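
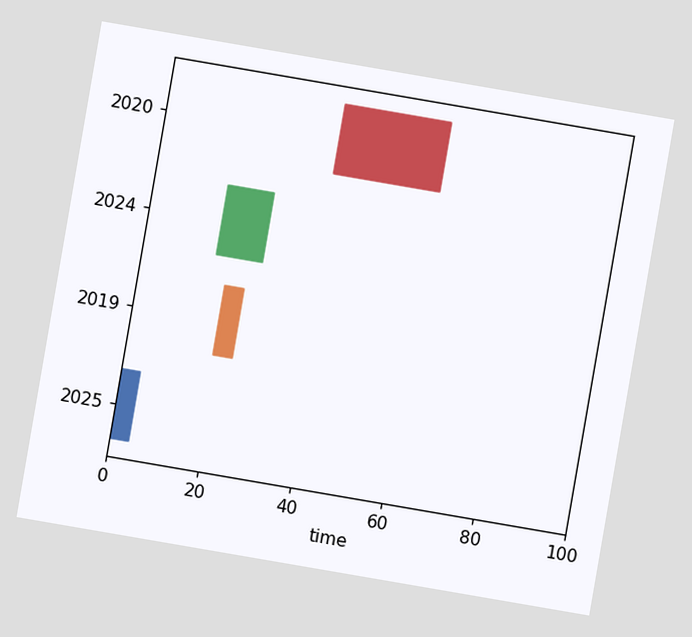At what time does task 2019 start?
19

The chart is tilted about 10° clockwise. The 2019 bar begins at t=19.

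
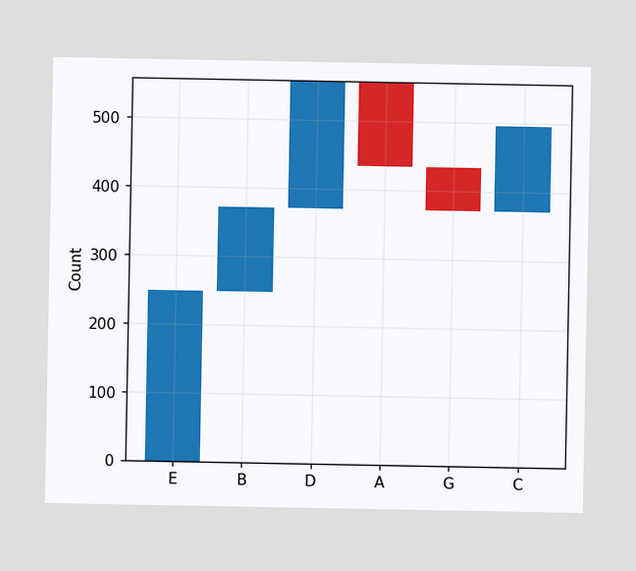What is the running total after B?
After B the running total reaches 372.

372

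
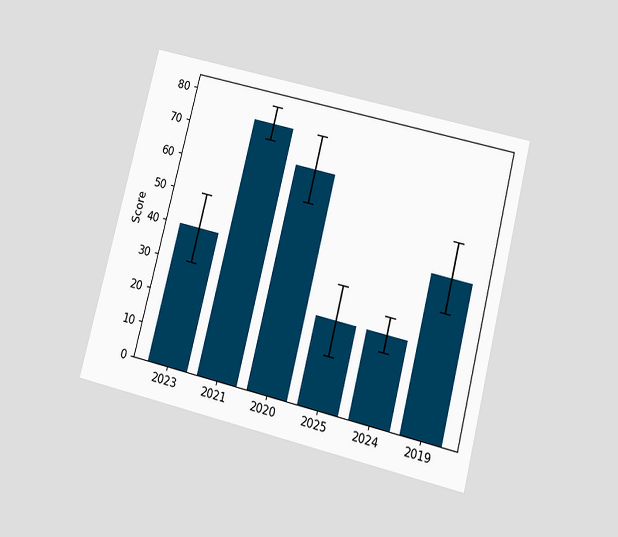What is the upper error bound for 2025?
35

The chart is tilted about 14° clockwise and viewed at a slight angle. The 2025 bar's upper whisker reaches 35.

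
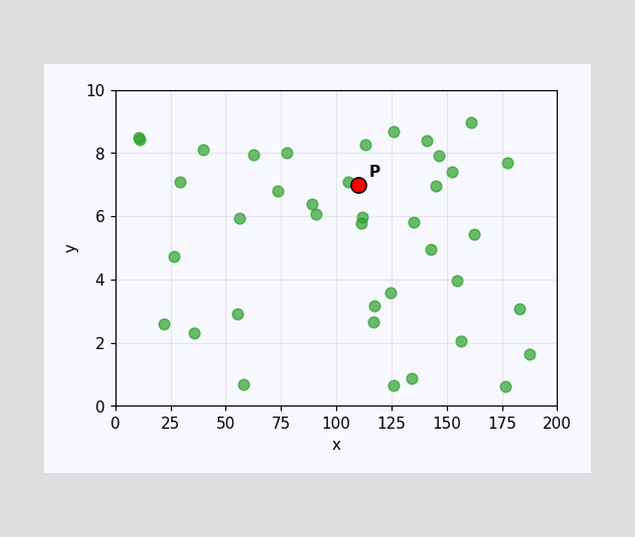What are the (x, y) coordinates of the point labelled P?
(110, 7)

Following the gridlines from P to each axis, P sits at (110, 7).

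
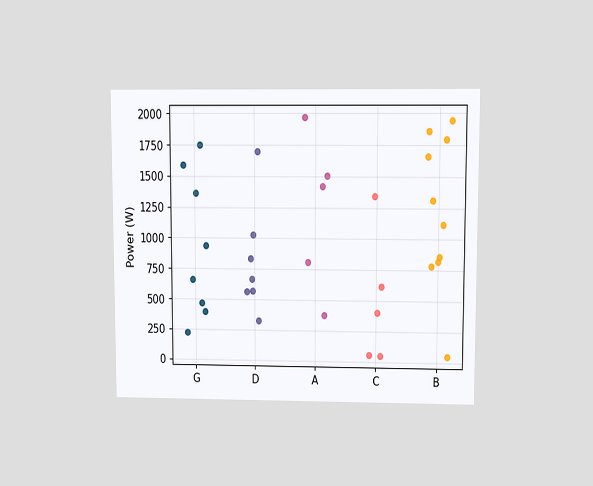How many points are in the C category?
The chart is viewed at a slight angle. Counting the markers in the C column gives 5.

5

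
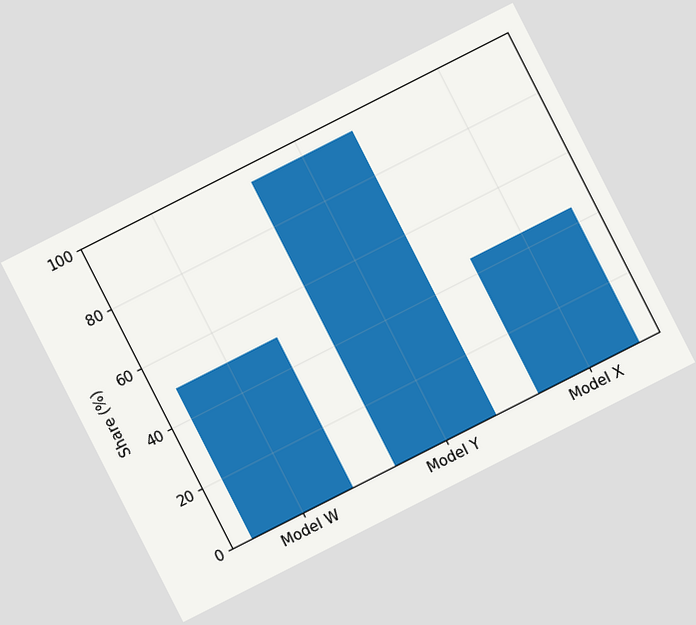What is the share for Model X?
The chart is tilted about 27° counter-clockwise. Reading along the chart's y-axis, the Model X bar reaches 45%.

45%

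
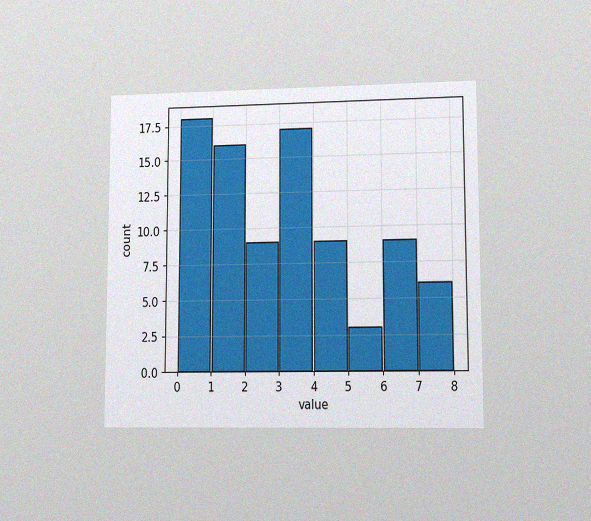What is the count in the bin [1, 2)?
The chart is viewed at a slight angle, with some photo noise. The [1, 2) bin has height 16.

16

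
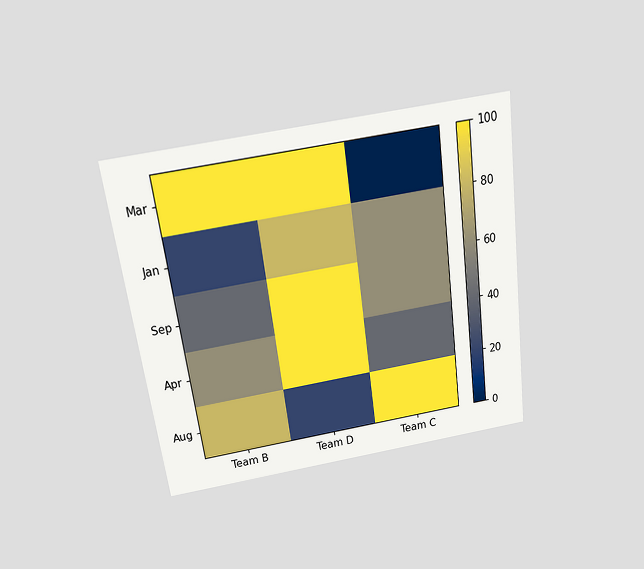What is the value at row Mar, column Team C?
0

The chart is tilted about 8° counter-clockwise and viewed slightly from above. Matching cell (Mar, Team C) against the colorbar gives 0.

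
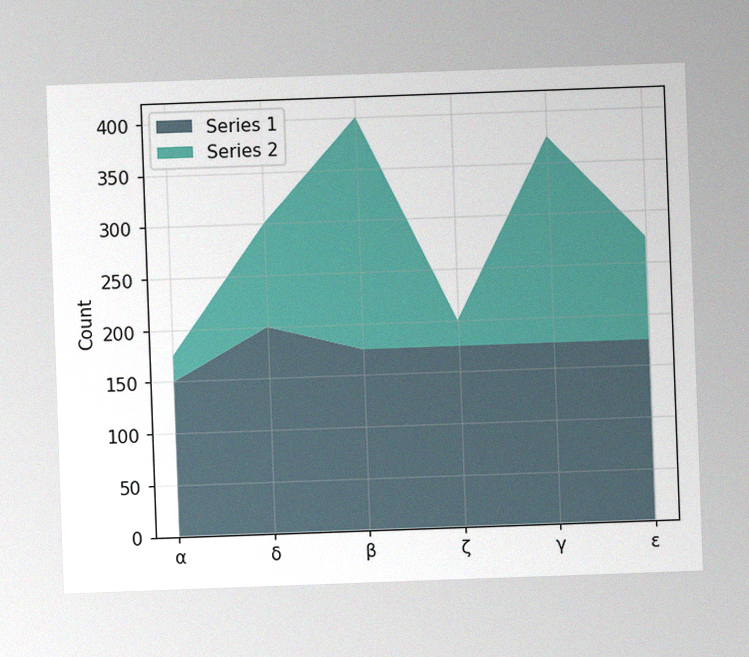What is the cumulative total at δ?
300

The chart is tilted about 2° counter-clockwise, with some photo noise. The stacked total at δ reaches 300.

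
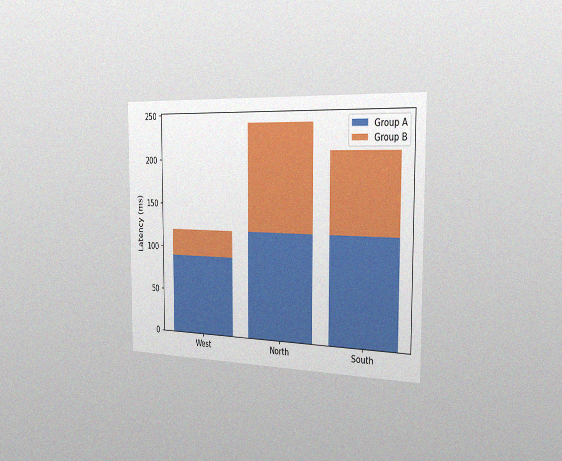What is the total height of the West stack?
120ms

The chart is viewed slightly from the right, with some photo noise. The West stack's top reaches 120ms on the y-axis.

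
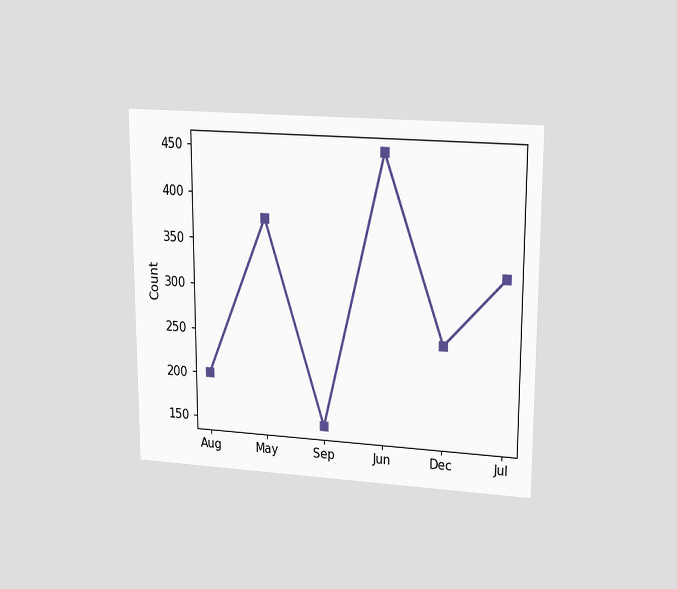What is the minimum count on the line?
150

The chart is viewed at a slight angle. The lowest point is at Sep, and reading across to the y-axis gives 150.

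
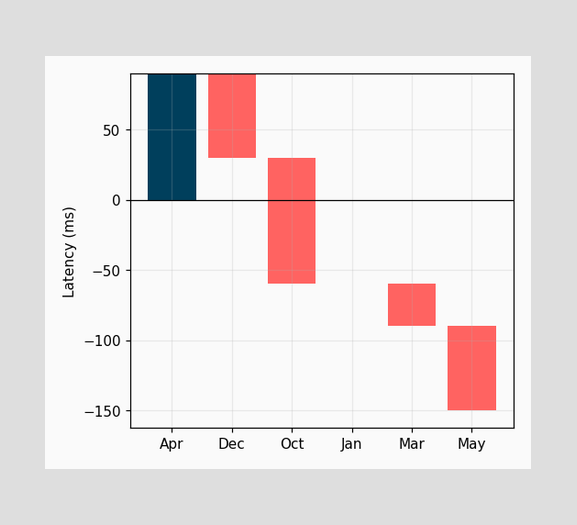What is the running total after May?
-150ms

After May the running total reaches -150ms.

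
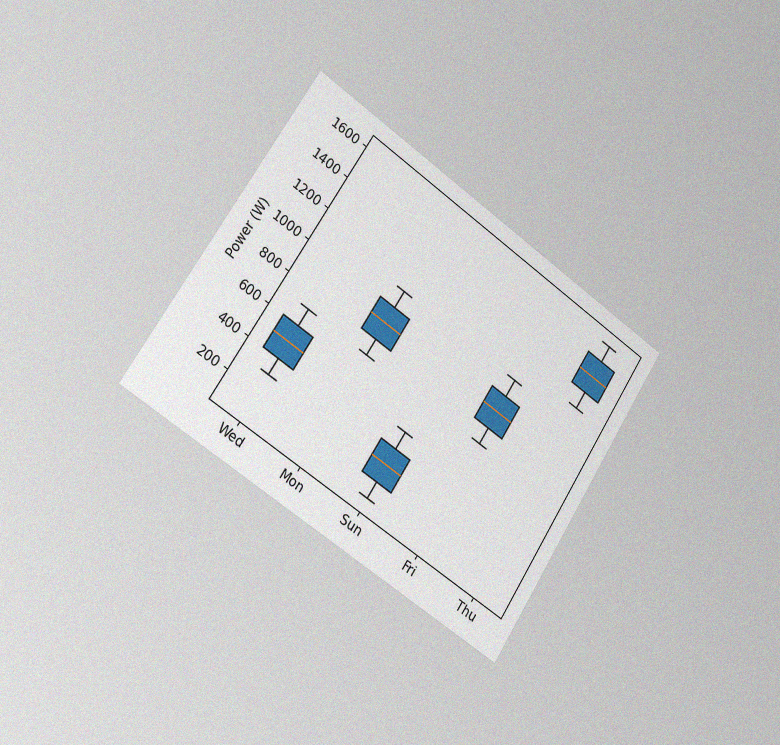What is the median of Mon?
The chart is tilted about 33° clockwise and viewed slightly from the left, with some photo noise. The median line in the Mon box sits at 900W.

900W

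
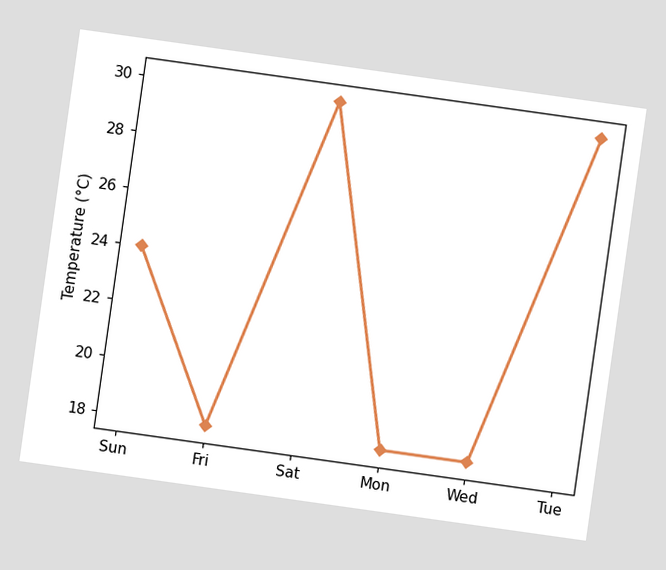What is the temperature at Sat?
30°C

The chart is tilted about 8° clockwise. At Sat, the line is at 30°C.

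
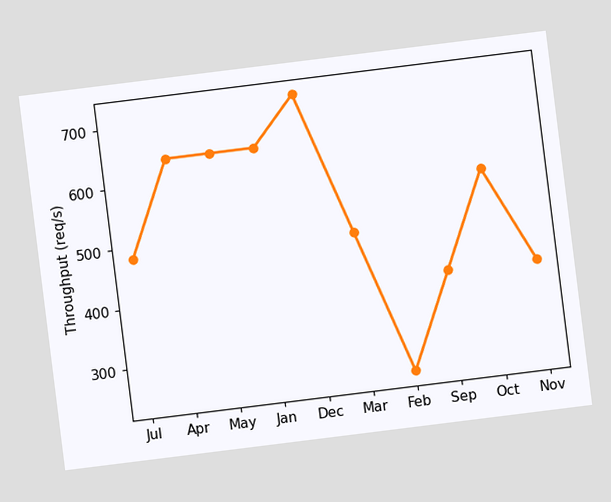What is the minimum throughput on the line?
240req/s

The chart is tilted about 7° counter-clockwise. The lowest point is at Feb, and reading across to the y-axis gives 240req/s.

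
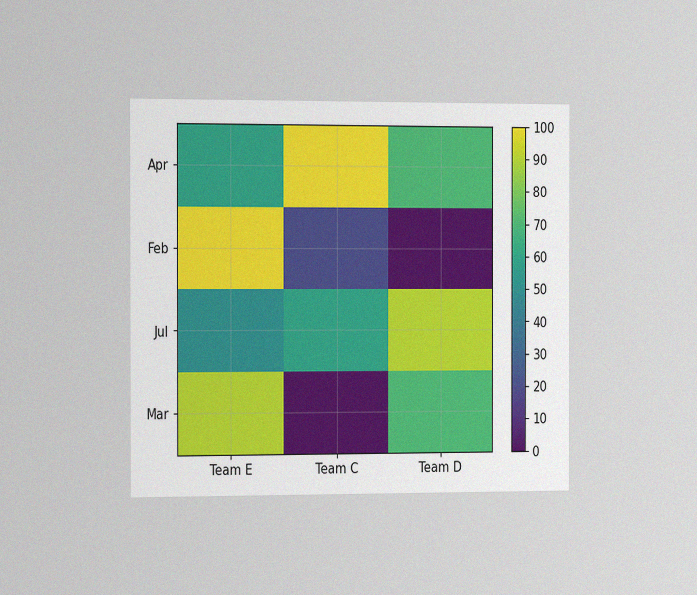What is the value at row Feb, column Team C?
The chart is viewed slightly from the left, with some photo noise. Matching cell (Feb, Team C) against the colorbar gives 20.

20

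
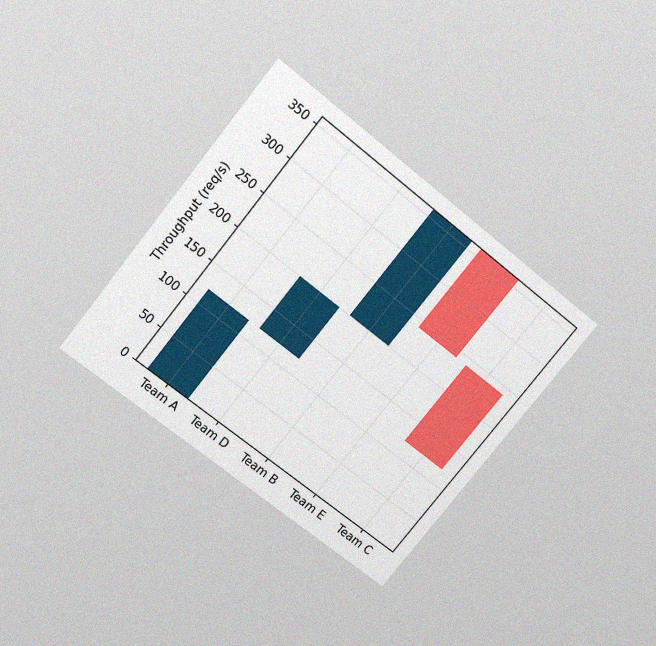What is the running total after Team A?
120req/s

The chart is tilted about 39° clockwise and viewed slightly from above, with some photo noise. After Team A the running total reaches 120req/s.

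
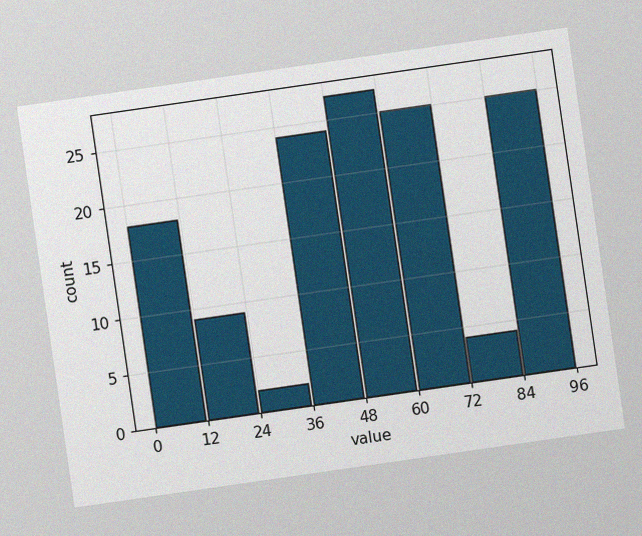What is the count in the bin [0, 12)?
The chart is tilted about 8° counter-clockwise, with some photo noise. The [0, 12) bin has height 18.

18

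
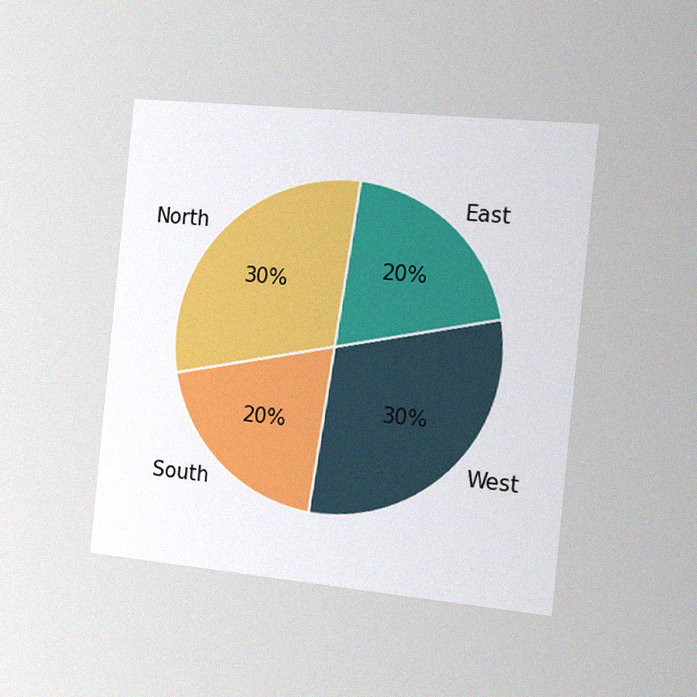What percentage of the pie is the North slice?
The chart is tilted about 6° clockwise and viewed slightly from the right, with some photo noise. The North slice takes up 30% of the pie.

30%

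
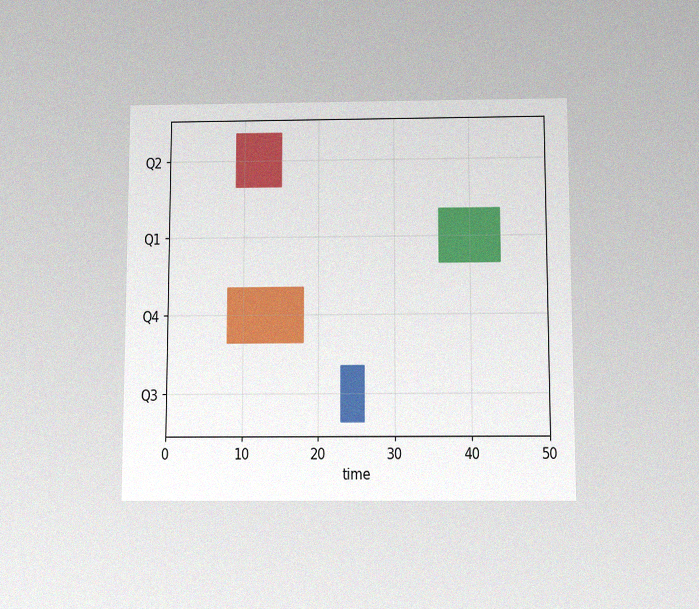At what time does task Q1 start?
The chart is viewed slightly from below, with some photo noise. The Q1 bar begins at t=36.

36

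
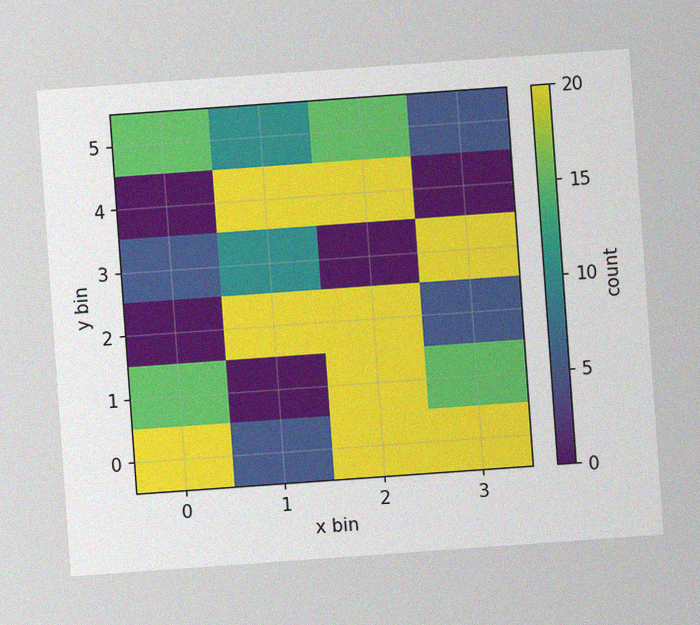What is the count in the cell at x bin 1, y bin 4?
The chart is tilted about 4° counter-clockwise, with some photo noise. Matching the cell (1, 4) against the colorbar gives 20.

20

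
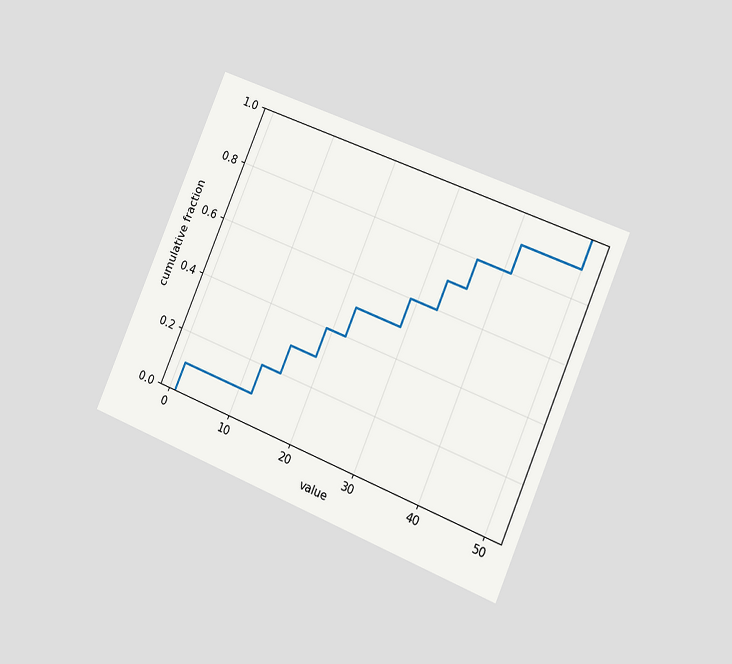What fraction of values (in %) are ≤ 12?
The chart is tilted about 23° clockwise and viewed slightly from the right. At x=12 the ECDF step is at 20%.

20%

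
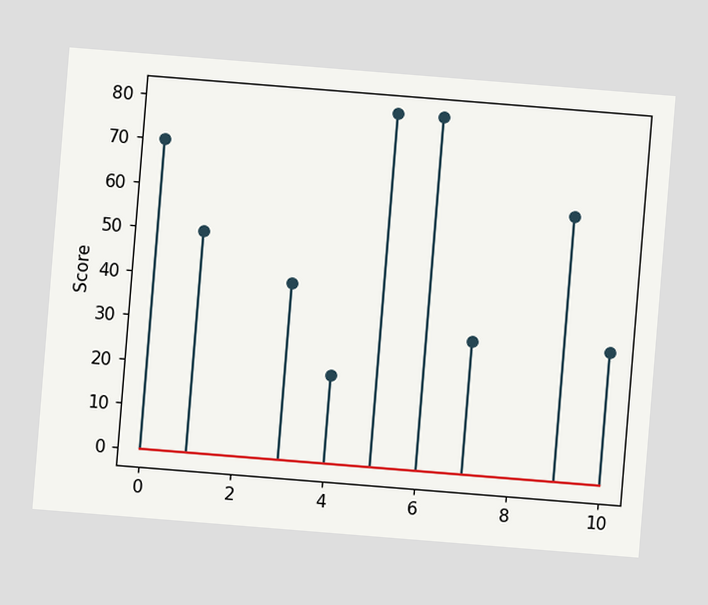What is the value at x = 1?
The chart is tilted about 5° clockwise. The stem at x=1 reaches 50.

50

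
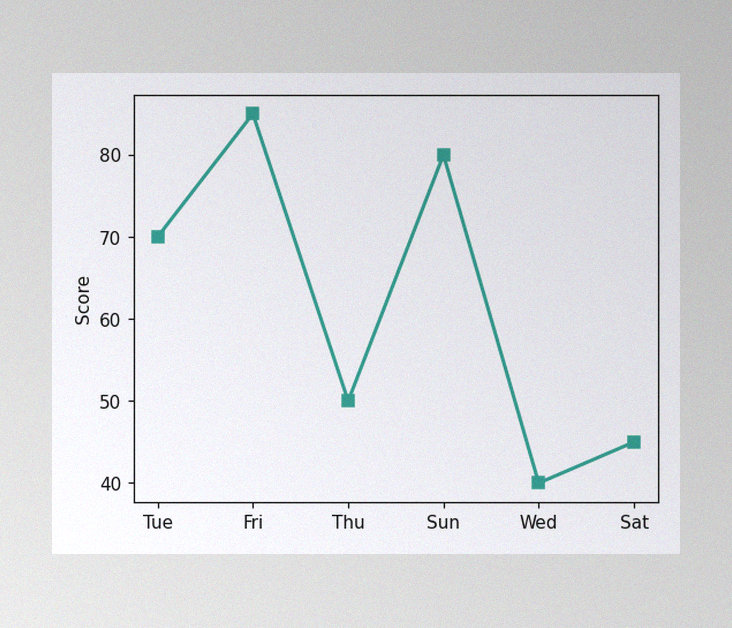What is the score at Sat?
The image has some photo noise and uneven lighting. At Sat, the line is at 45.

45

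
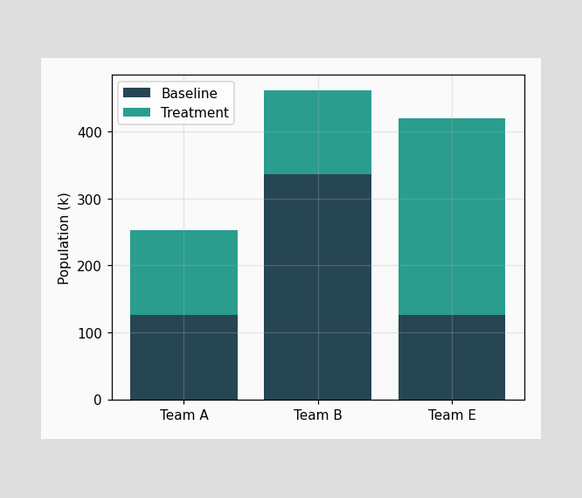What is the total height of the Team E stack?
420k

The Team E stack's top reaches 420k on the y-axis.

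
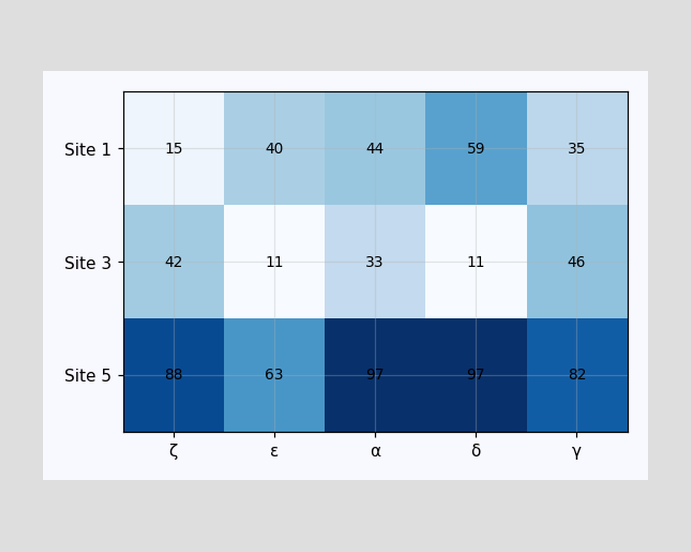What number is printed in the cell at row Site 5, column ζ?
88

The (Site 5, ζ) cell reads 88.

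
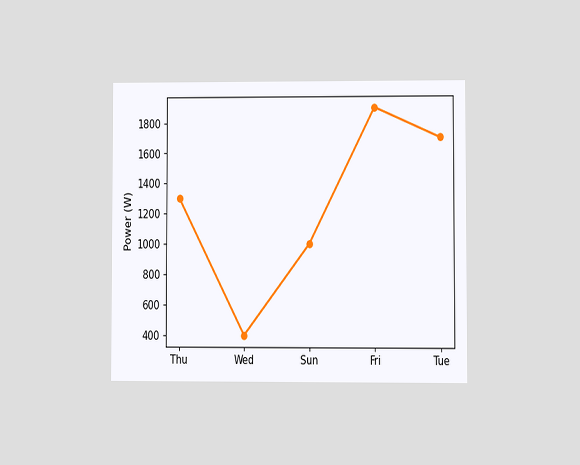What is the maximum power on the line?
The chart is viewed at a slight angle. The highest point is at Fri, and reading across to the y-axis gives 1900W.

1900W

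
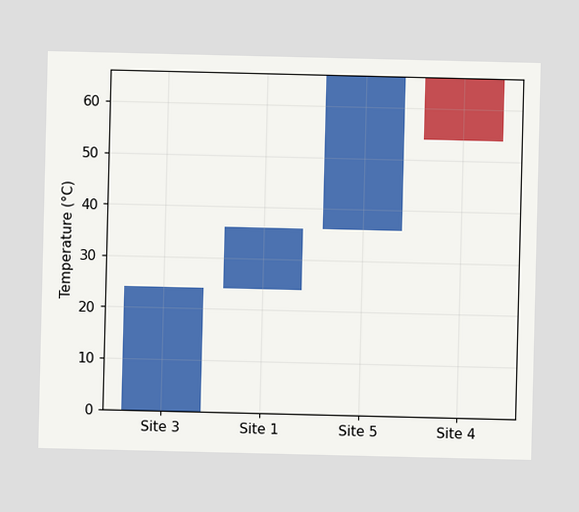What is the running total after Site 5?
After Site 5 the running total reaches 66°C.

66°C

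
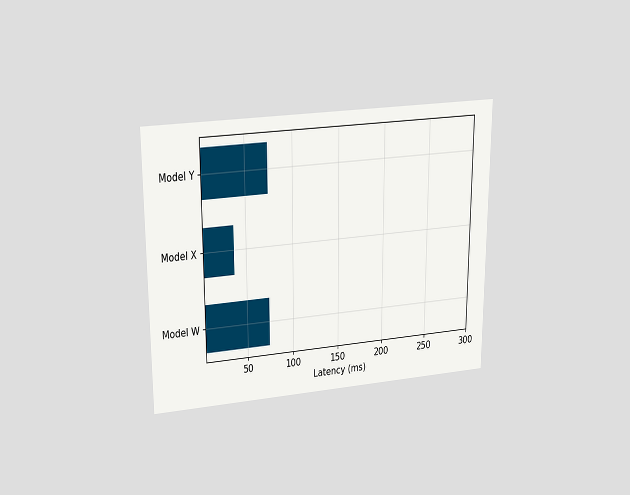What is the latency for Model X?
37ms

The chart is viewed slightly from above. Reading along the chart's x-axis, the Model X bar reaches 37ms.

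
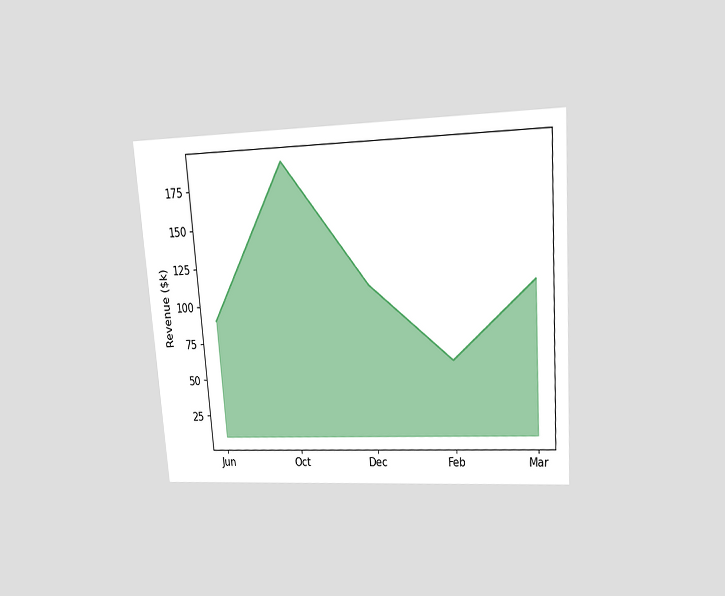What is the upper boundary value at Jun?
$90k

The chart is tilted about 4° counter-clockwise and viewed at a slight angle. At Jun the upper boundary is at $90k.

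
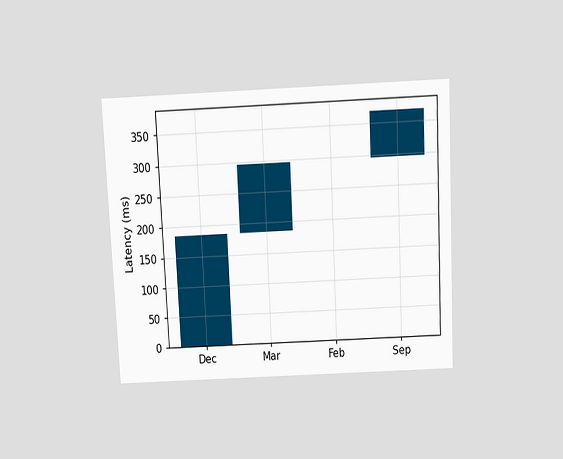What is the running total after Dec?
185ms

The chart is tilted about 3° counter-clockwise and viewed slightly from above. After Dec the running total reaches 185ms.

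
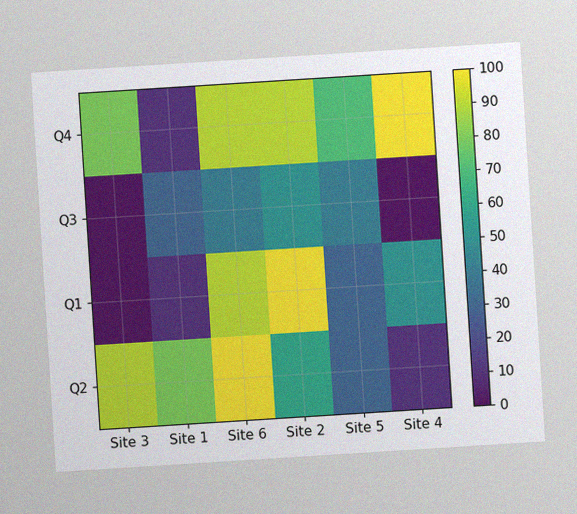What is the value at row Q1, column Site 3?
The chart is tilted about 4° counter-clockwise, with some photo noise. Matching cell (Q1, Site 3) against the colorbar gives 0.

0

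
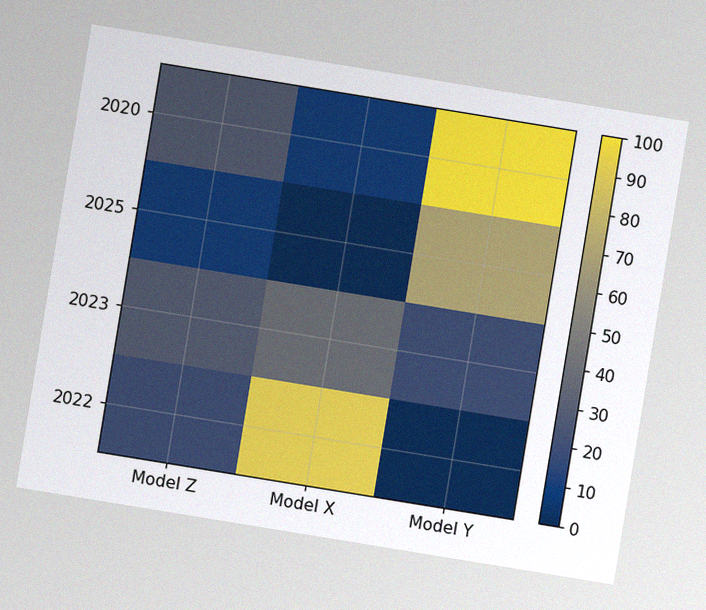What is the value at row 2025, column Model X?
0

The chart is tilted about 9° clockwise, with some photo noise. Matching cell (2025, Model X) against the colorbar gives 0.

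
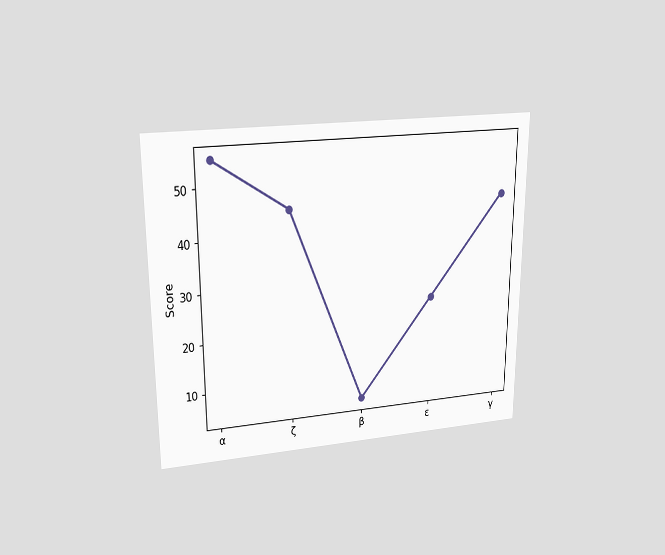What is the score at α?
The chart is viewed slightly from above. At α, the line is at 55.

55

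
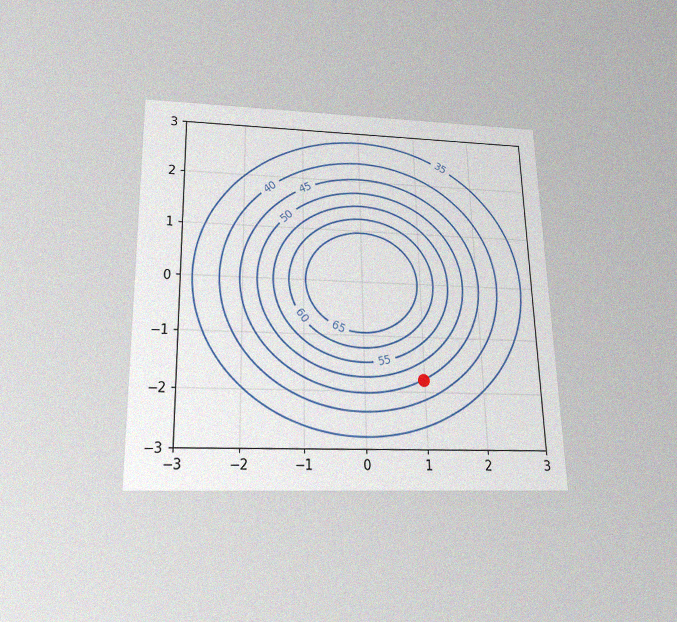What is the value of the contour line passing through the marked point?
The chart is viewed slightly from below, with some photo noise. The marked point sits on the contour labelled 45.

45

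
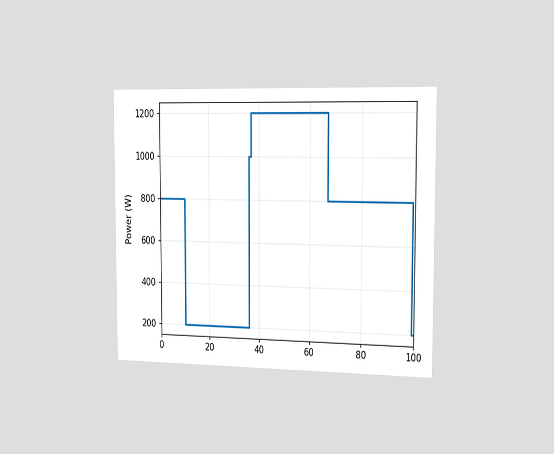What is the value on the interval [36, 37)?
The chart is viewed slightly from the right. On [36, 37) the step sits at 1000W.

1000W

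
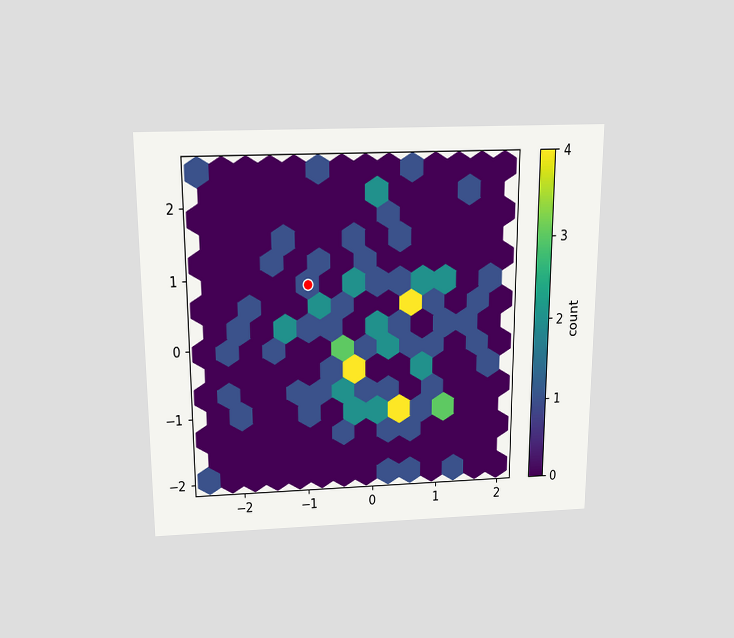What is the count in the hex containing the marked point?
1

The chart is viewed slightly from above. The marked hex reads 1 on the colorbar.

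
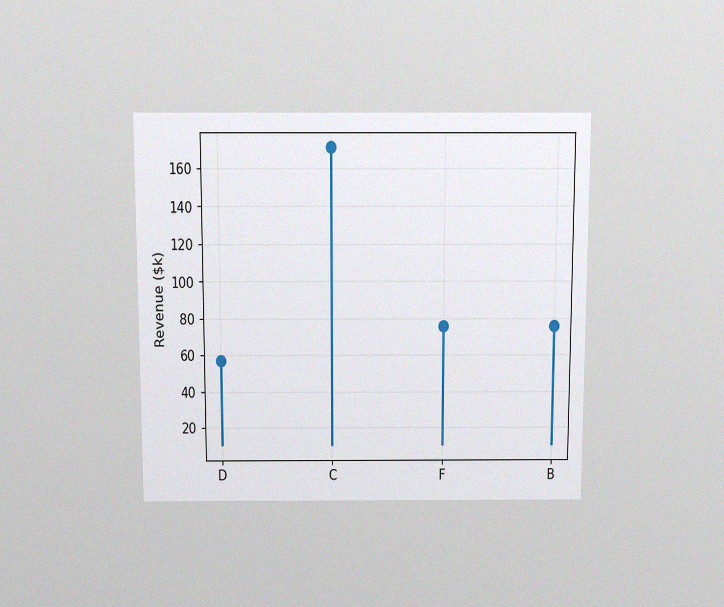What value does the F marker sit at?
The chart is viewed slightly from above, with some photo noise. The F marker sits at $76k.

$76k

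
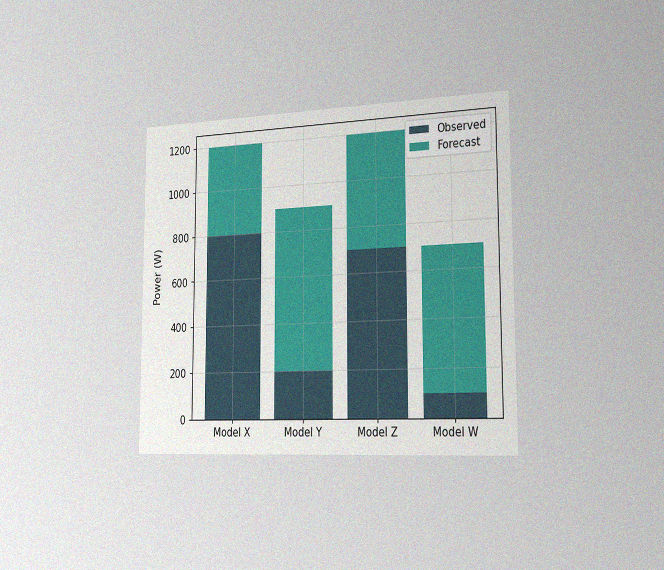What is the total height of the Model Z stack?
The chart is viewed slightly from the right, with some photo noise. The Model Z stack's top reaches 1200W on the y-axis.

1200W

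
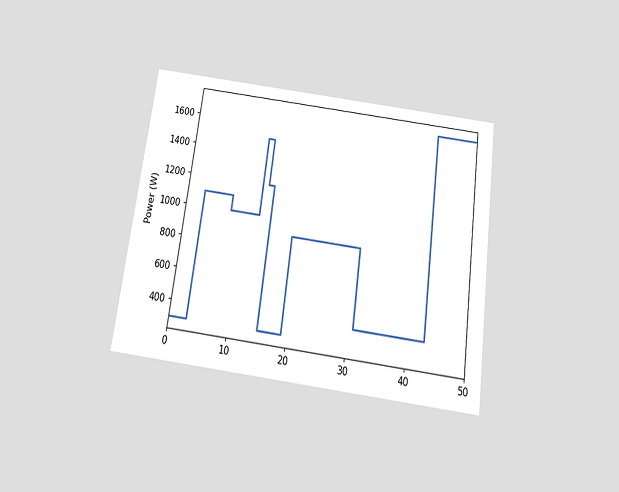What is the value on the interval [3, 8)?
The chart is tilted about 8° clockwise and viewed slightly from below. On [3, 8) the step sits at 1100W.

1100W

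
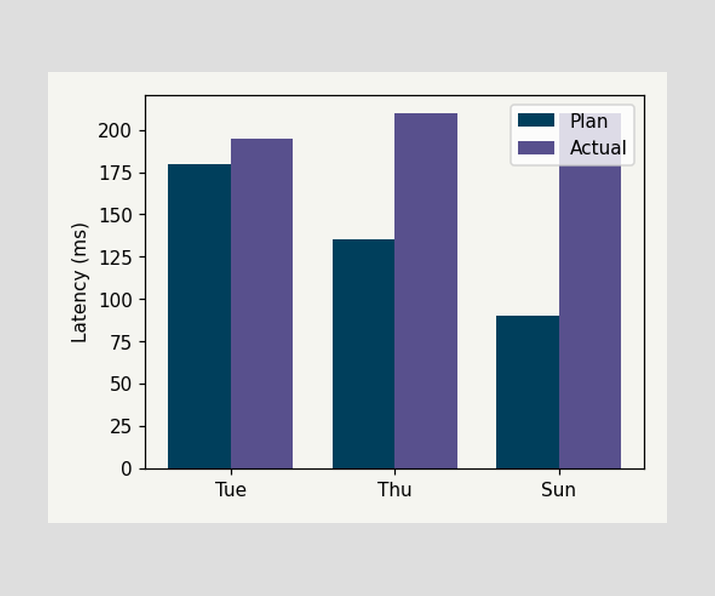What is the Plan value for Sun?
90ms

The Plan bar at Sun reaches 90ms on the y-axis.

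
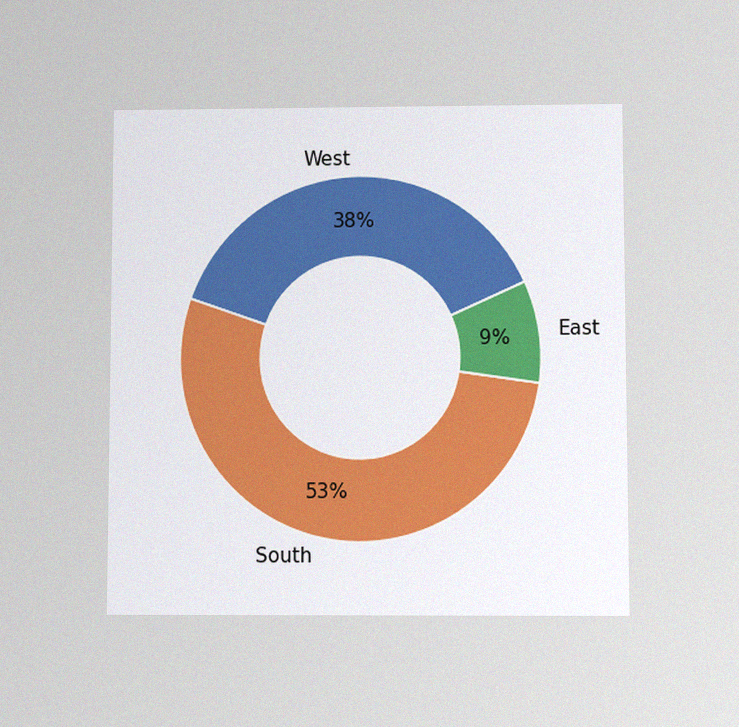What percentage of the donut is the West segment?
38%

The chart is viewed slightly from below, with some photo noise. The West segment takes up 38% of the ring.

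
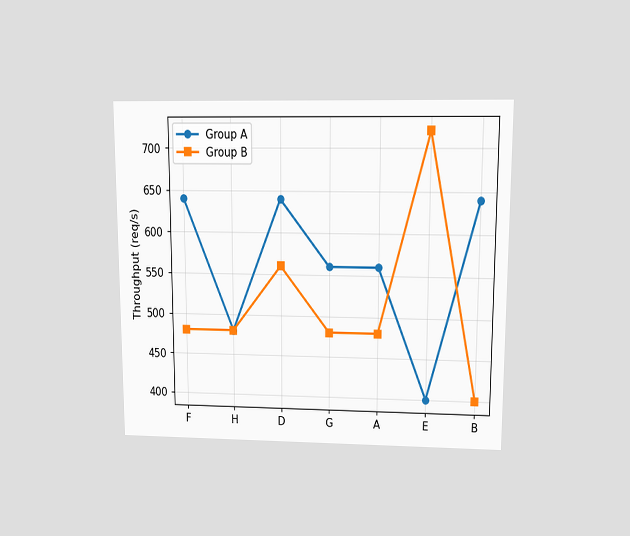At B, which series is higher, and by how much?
Group A, by 240req/s

The chart is viewed at a slight angle. At B, Group A sits above the other line by 240req/s.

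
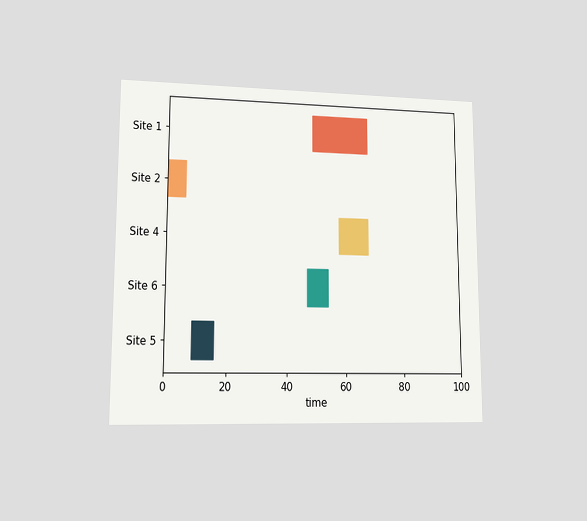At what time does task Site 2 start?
0

The chart is viewed at a slight angle. The Site 2 bar begins at t=0.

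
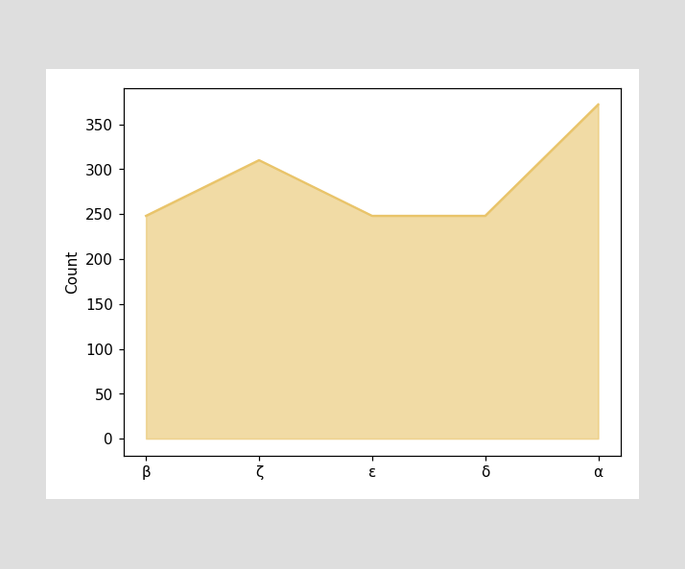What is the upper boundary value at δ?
At δ the upper boundary is at 248.

248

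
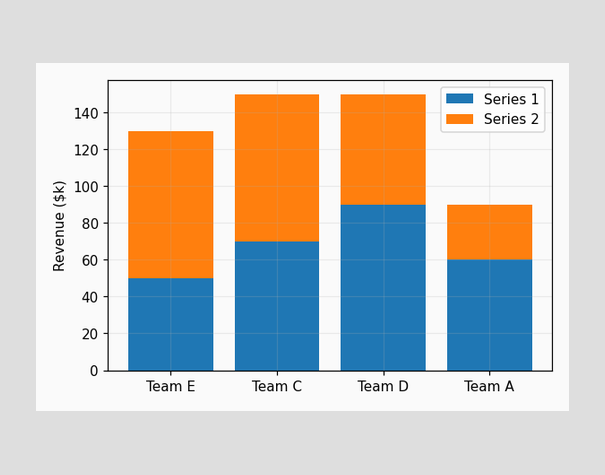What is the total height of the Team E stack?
The Team E stack's top reaches $130k on the y-axis.

$130k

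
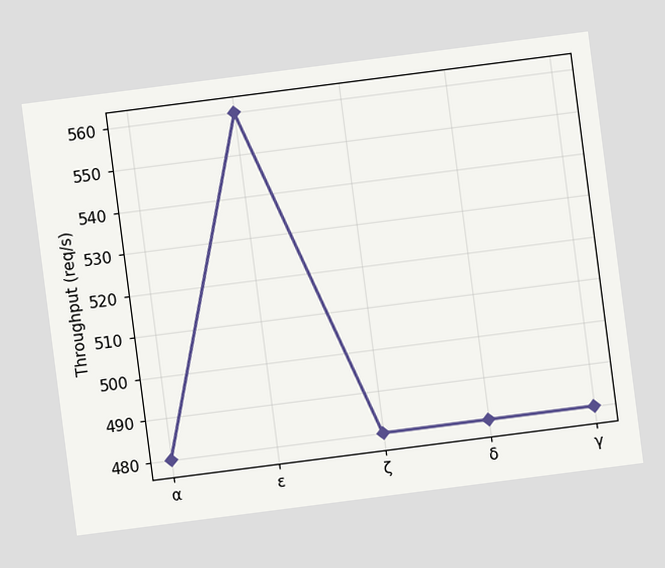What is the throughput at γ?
The chart is tilted about 7° counter-clockwise. At γ, the line is at 480req/s.

480req/s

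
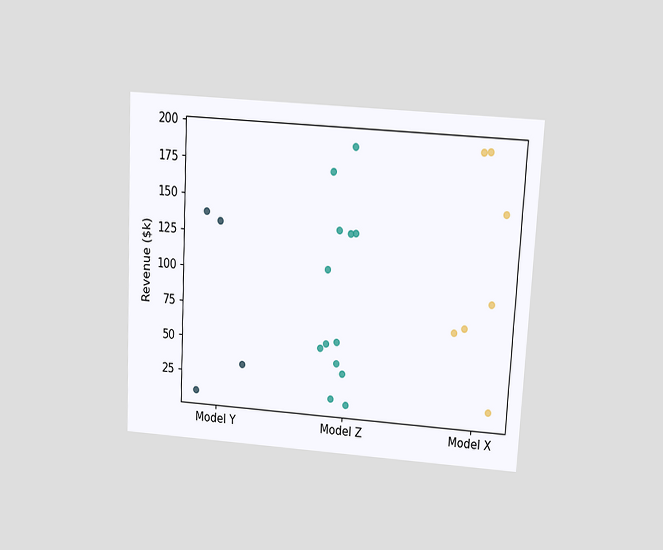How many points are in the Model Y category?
4

The chart is tilted about 3° clockwise and viewed slightly from above. Counting the markers in the Model Y column gives 4.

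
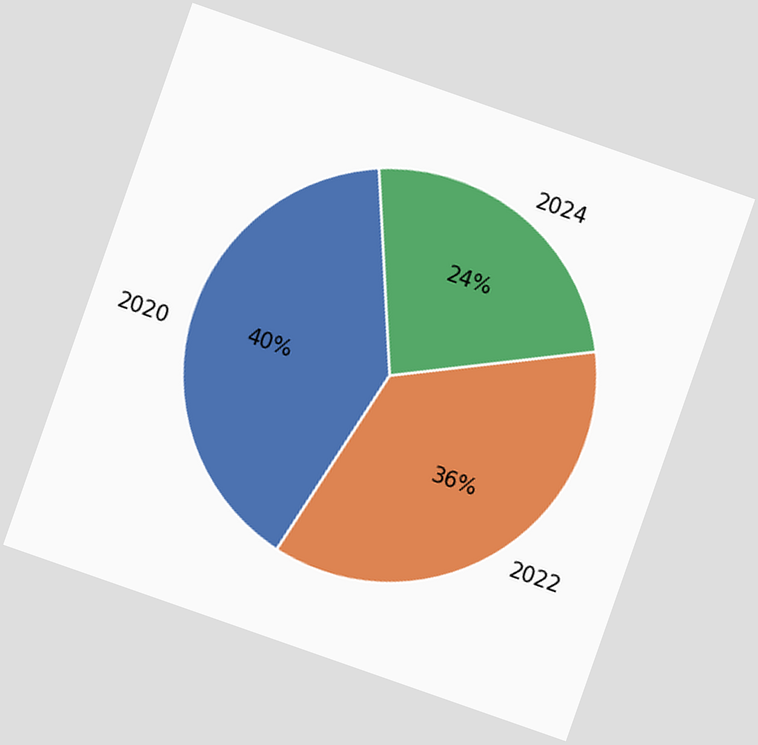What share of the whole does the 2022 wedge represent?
The chart is tilted about 19° clockwise. The 2022 slice takes up 36% of the pie.

36%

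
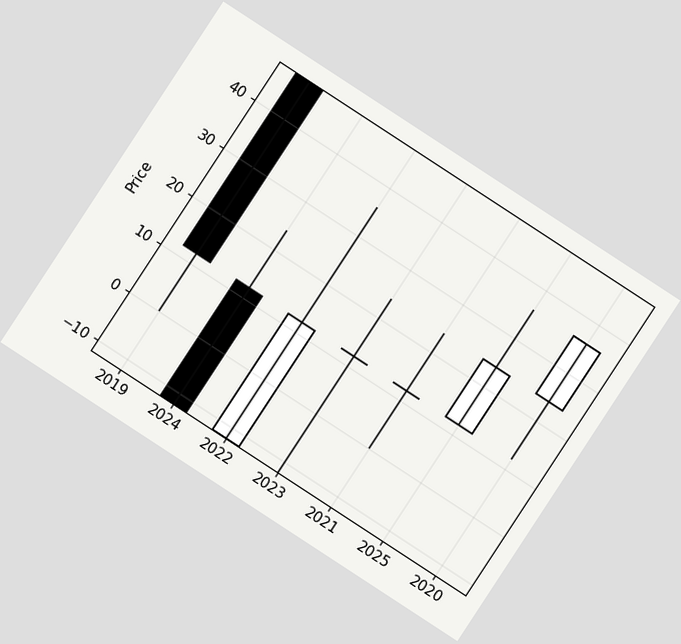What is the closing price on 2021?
The chart is tilted about 33° clockwise. The 2021 candle closes at 12.

12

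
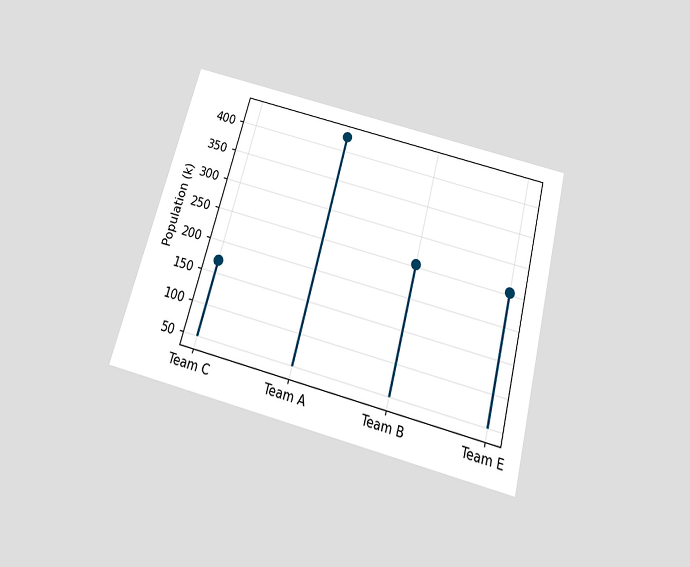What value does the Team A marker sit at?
The chart is tilted about 15° clockwise and viewed slightly from below. The Team A marker sits at 425k.

425k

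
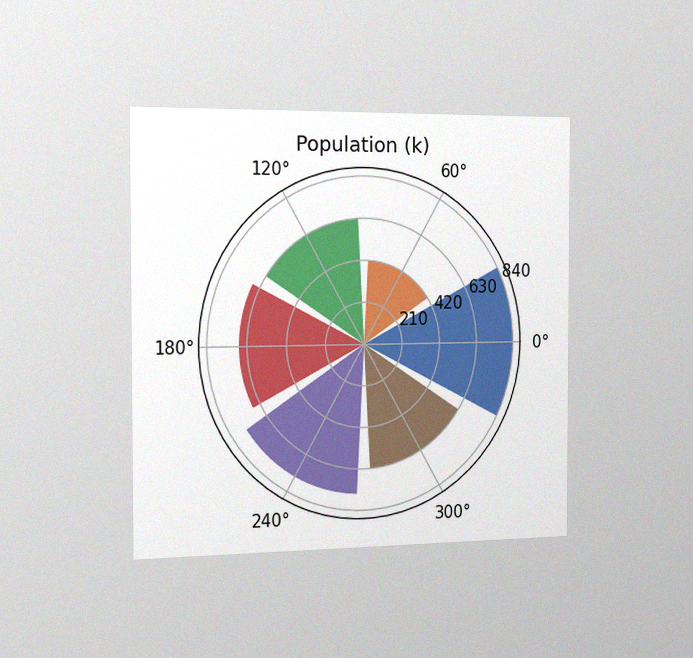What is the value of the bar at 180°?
672k

The chart is viewed slightly from the left, with some photo noise. The bar at 180° reaches 672k on the radial axis.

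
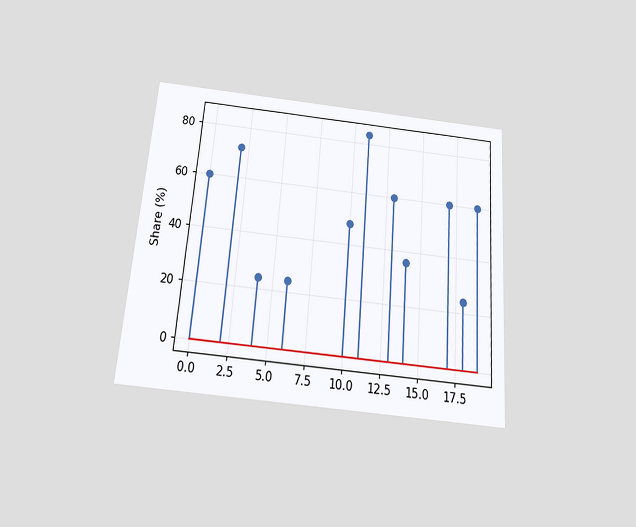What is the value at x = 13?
The chart is tilted about 4° clockwise and viewed slightly from below. The stem at x=13 reaches 60%.

60%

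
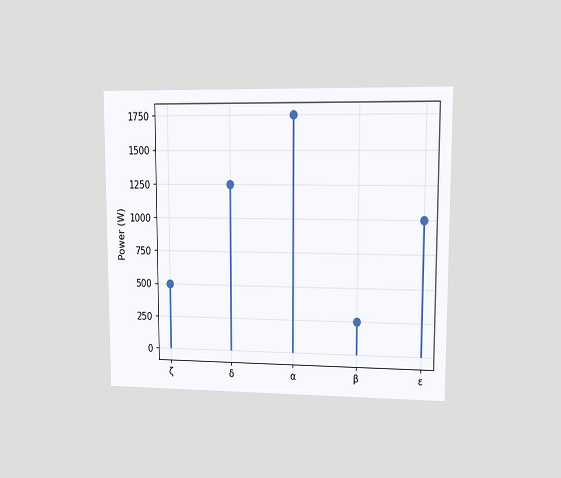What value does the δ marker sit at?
The chart is viewed at a slight angle. The δ marker sits at 1250W.

1250W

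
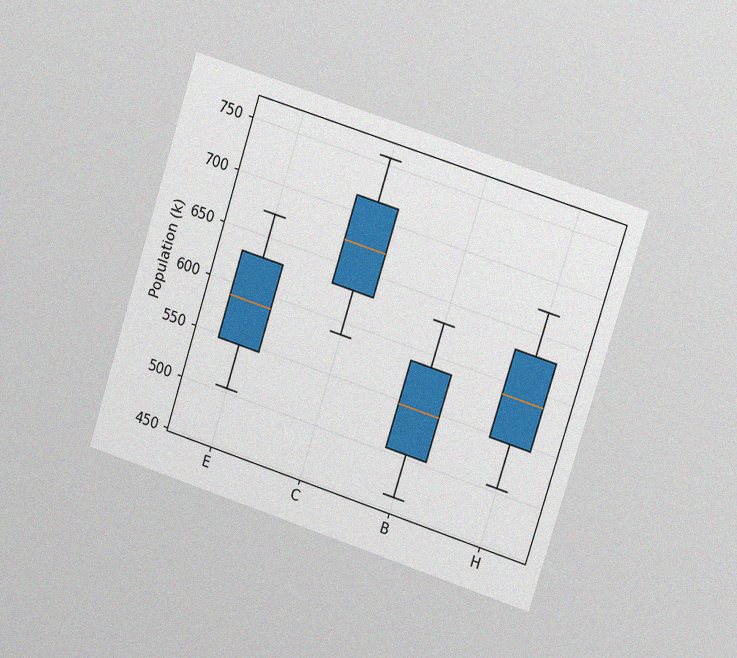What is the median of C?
The chart is tilted about 18° clockwise and viewed at a slight angle, with some photo noise. The median line in the C box sits at 672k.

672k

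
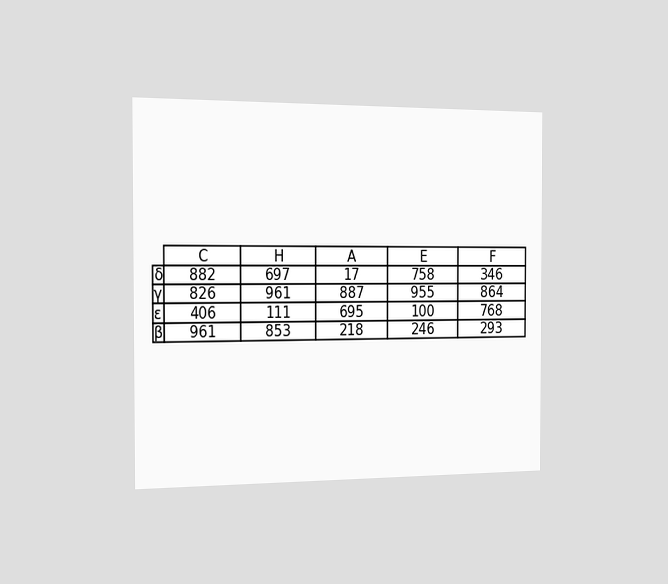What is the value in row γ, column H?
The chart is viewed slightly from the left. The (γ, H) cell reads 961.

961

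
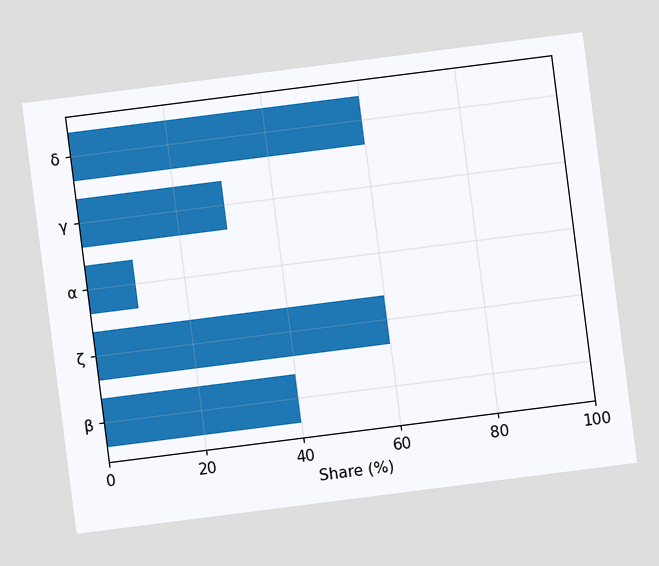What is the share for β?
40%

The chart is tilted about 7° counter-clockwise. Reading along the chart's x-axis, the β bar reaches 40%.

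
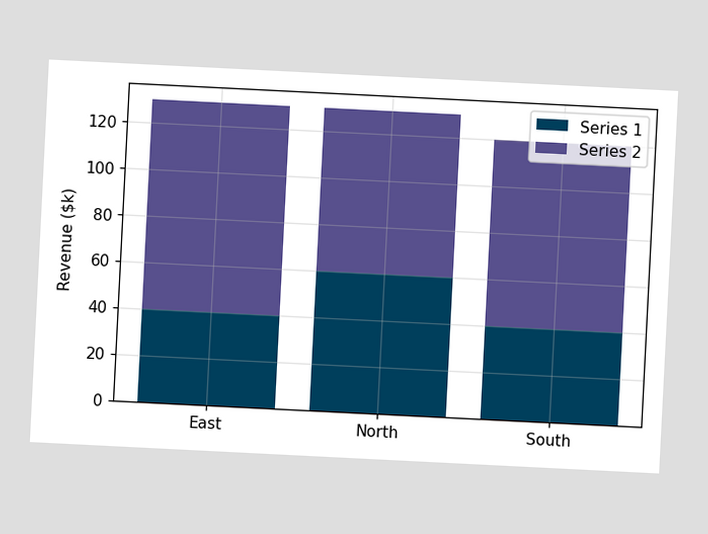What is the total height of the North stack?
The chart is tilted about 3° clockwise. The North stack's top reaches $130k on the y-axis.

$130k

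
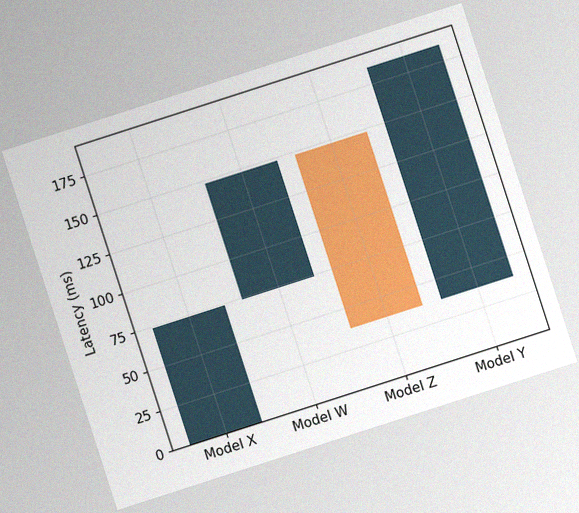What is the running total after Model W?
148ms

The chart is tilted about 18° counter-clockwise, with some photo noise. After Model W the running total reaches 148ms.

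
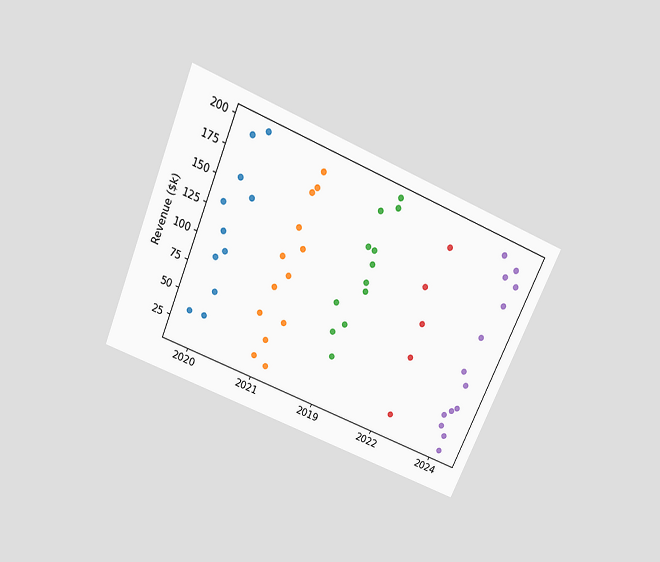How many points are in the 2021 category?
13

The chart is tilted about 23° clockwise and viewed slightly from above. Counting the markers in the 2021 column gives 13.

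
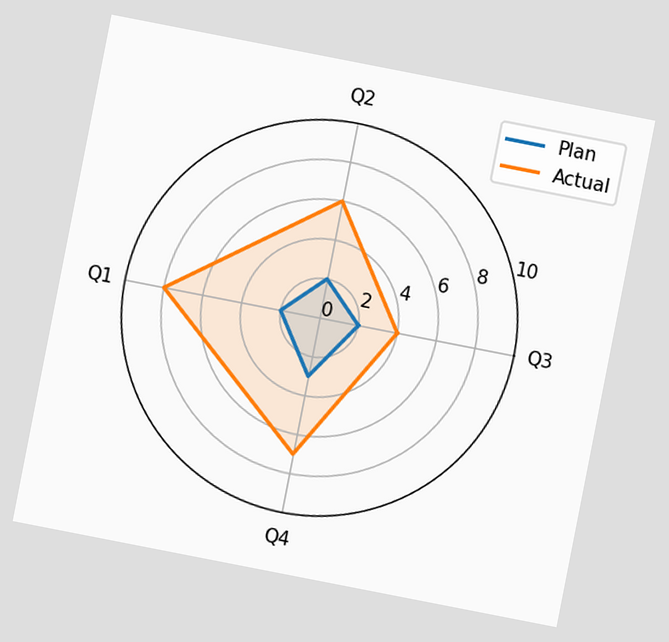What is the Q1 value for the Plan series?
The chart is tilted about 11° clockwise. On the Q1 axis, Plan reaches 2.

2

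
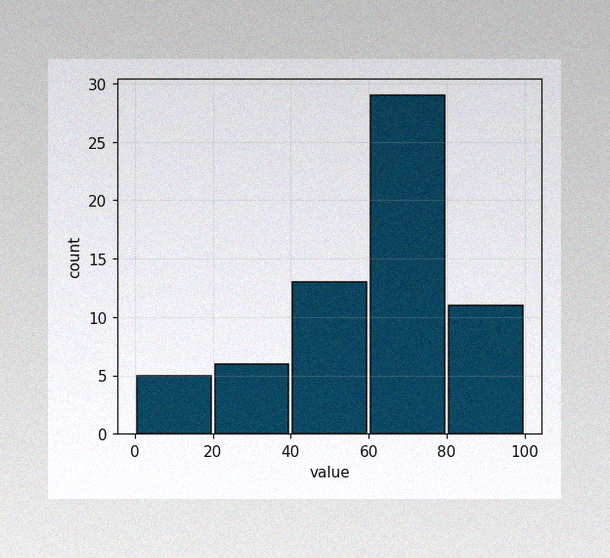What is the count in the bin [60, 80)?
The image has some photo noise and uneven lighting. The [60, 80) bin has height 29.

29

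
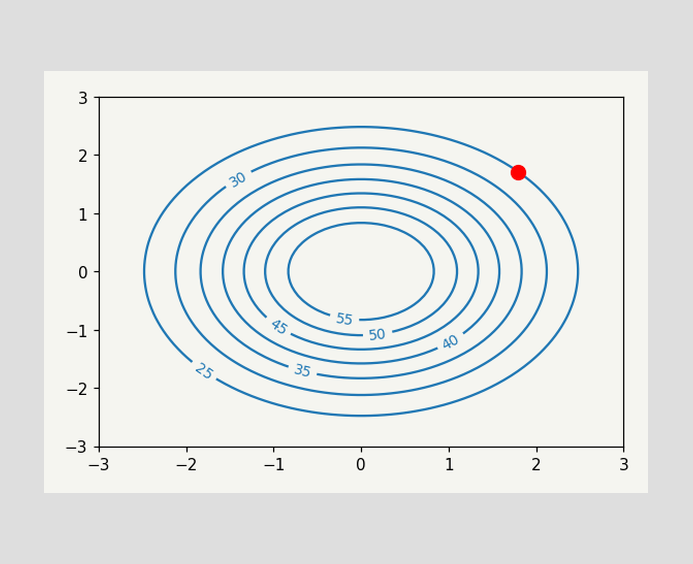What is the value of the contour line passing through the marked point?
The marked point sits on the contour labelled 25.

25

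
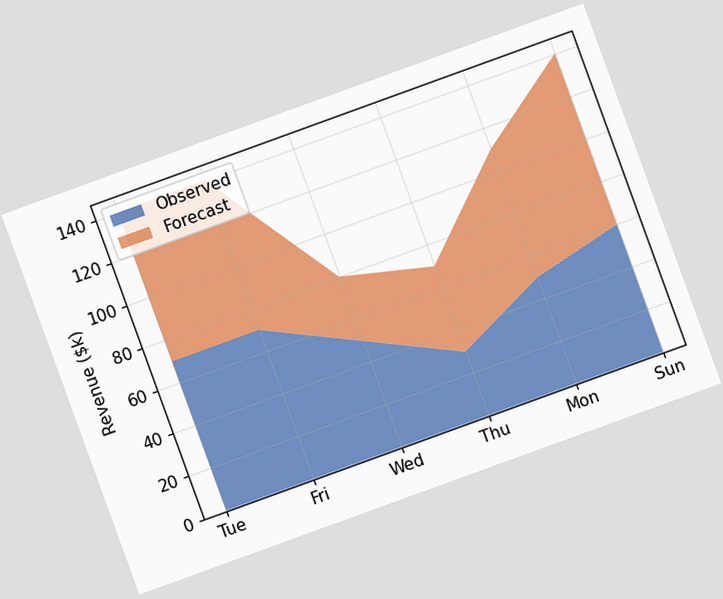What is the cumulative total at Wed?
$80k

The chart is tilted about 20° counter-clockwise. The stacked total at Wed reaches $80k.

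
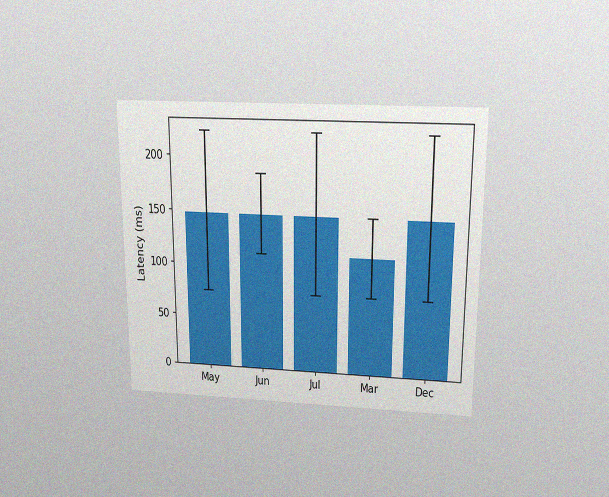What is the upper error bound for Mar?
148ms

The chart is viewed slightly from above, with some photo noise. The Mar bar's upper whisker reaches 148ms.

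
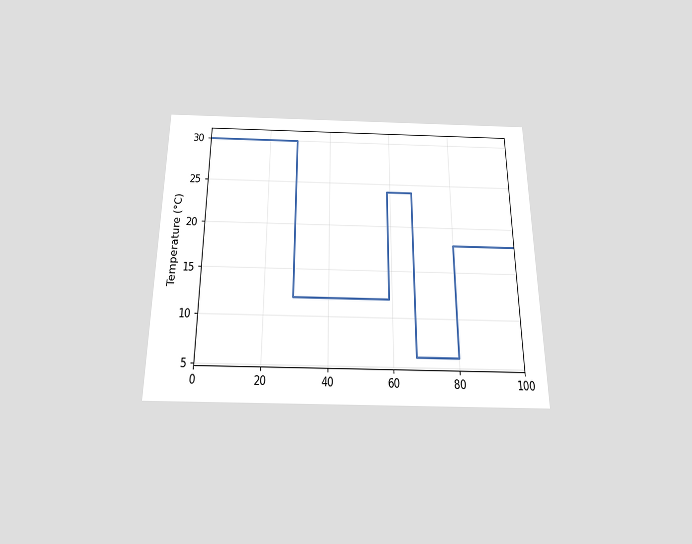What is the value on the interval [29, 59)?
The chart is viewed slightly from below. On [29, 59) the step sits at 12°C.

12°C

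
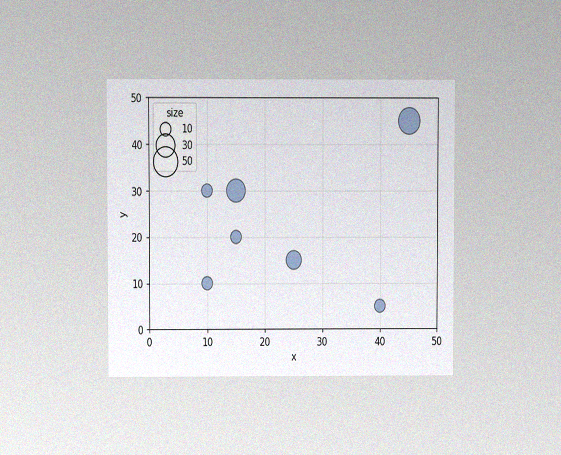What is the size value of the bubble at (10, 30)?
10

The chart is viewed at a slight angle, with some photo noise. Matching the bubble at (10, 30) against the size legend gives 10.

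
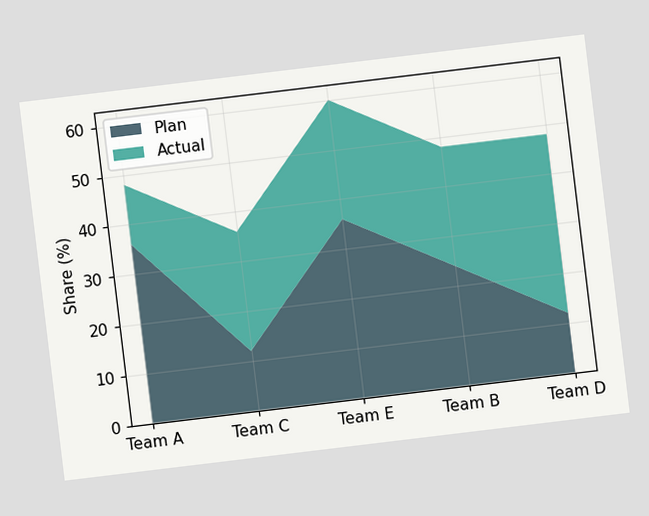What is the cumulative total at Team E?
The chart is tilted about 7° counter-clockwise. The stacked total at Team E reaches 60%.

60%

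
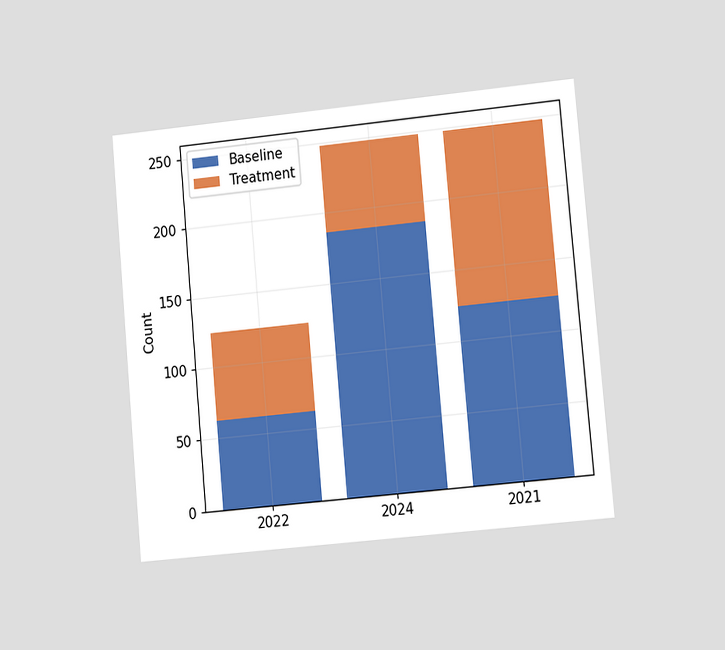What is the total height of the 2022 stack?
The chart is tilted about 5° counter-clockwise and viewed slightly from the right. The 2022 stack's top reaches 124 on the y-axis.

124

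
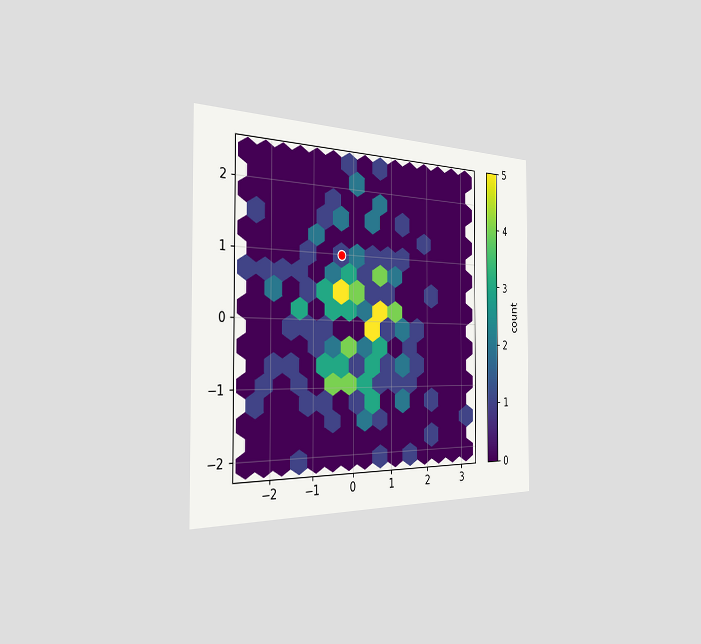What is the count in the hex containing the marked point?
1

The chart is viewed slightly from the left. The marked hex reads 1 on the colorbar.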